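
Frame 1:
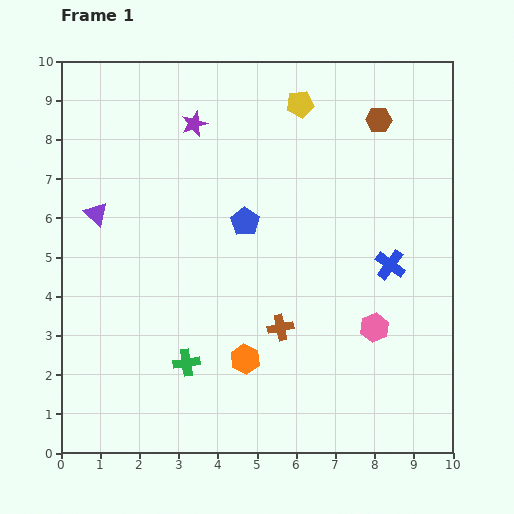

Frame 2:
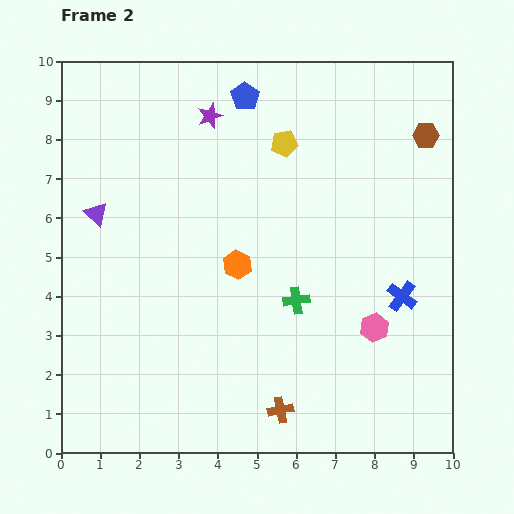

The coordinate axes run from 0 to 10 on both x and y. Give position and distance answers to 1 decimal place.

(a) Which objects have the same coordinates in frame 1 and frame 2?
the purple triangle, the pink hexagon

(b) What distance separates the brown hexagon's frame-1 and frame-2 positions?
1.3

The brown hexagon moved from (8.1, 8.5) to (9.3, 8.1), a distance of √(1.2² + 0.4²) ≈ 1.3.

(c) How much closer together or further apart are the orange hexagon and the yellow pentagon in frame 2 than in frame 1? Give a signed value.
-3.3

Distance in frame 1: 6.6. Distance in frame 2: 3.3.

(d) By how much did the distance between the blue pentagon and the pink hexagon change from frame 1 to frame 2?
+2.5

Distance in frame 1: 4.3. Distance in frame 2: 6.8.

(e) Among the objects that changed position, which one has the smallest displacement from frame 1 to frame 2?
the purple star

(moved 0.4)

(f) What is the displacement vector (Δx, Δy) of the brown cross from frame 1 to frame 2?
(0.0, -2.1)

The brown cross was at (5.6, 3.2) in frame 1 and (5.6, 1.1) in frame 2.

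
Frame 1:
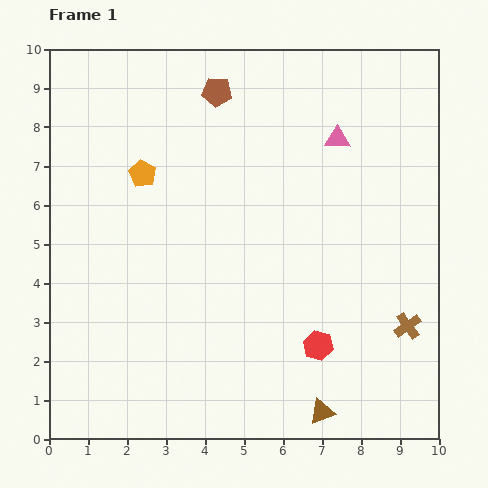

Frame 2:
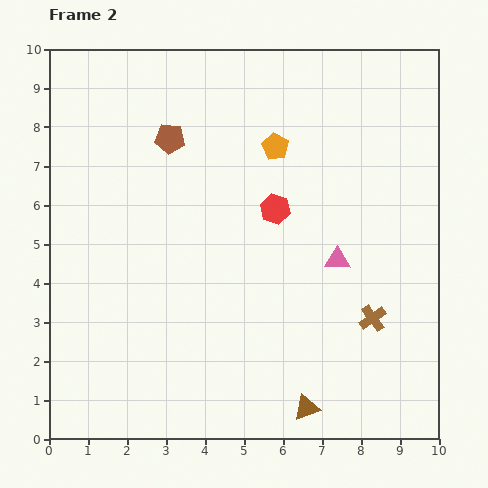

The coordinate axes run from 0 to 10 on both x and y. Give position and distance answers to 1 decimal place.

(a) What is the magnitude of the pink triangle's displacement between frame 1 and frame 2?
3.1

The pink triangle moved from (7.4, 7.7) to (7.4, 4.6), a distance of √(0.0² + 3.1²) ≈ 3.1.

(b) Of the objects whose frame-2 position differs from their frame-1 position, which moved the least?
the brown triangle

(moved 0.4)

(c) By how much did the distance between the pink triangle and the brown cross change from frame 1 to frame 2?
-3.4

Distance in frame 1: 5.1. Distance in frame 2: 1.7.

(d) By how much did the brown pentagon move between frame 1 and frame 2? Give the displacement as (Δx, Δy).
(-1.2, -1.2)

The brown pentagon was at (4.3, 8.9) in frame 1 and (3.1, 7.7) in frame 2.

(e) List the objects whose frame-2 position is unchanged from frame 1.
none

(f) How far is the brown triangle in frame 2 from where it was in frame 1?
0.4

The brown triangle moved from (7.0, 0.7) to (6.6, 0.8), a distance of √(0.4² + 0.1²) ≈ 0.4.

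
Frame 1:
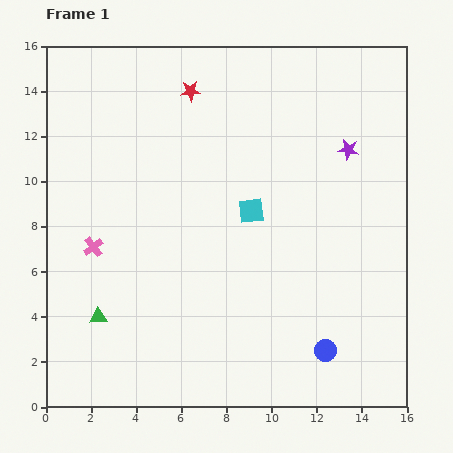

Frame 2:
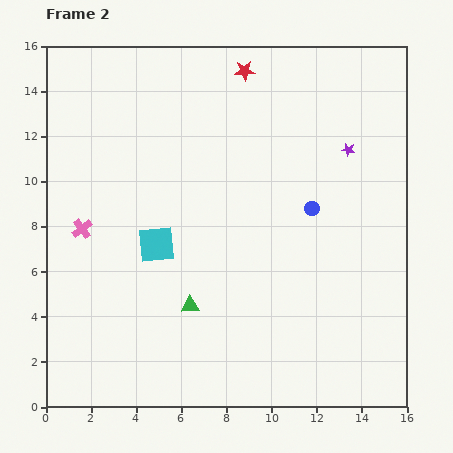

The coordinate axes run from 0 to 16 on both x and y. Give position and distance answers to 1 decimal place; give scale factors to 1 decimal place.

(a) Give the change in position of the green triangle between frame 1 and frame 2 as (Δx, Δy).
(4.1, 0.5)

The green triangle was at (2.3, 4.0) in frame 1 and (6.4, 4.5) in frame 2.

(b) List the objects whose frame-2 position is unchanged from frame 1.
the purple star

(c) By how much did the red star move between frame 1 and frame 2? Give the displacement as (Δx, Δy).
(2.4, 0.9)

The red star was at (6.4, 14.0) in frame 1 and (8.8, 14.9) in frame 2.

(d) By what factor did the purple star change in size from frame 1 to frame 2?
0.6×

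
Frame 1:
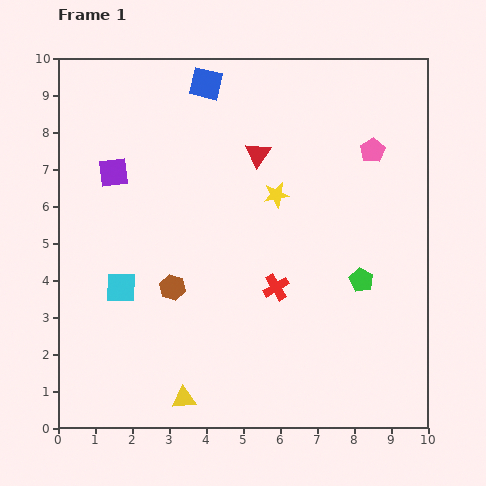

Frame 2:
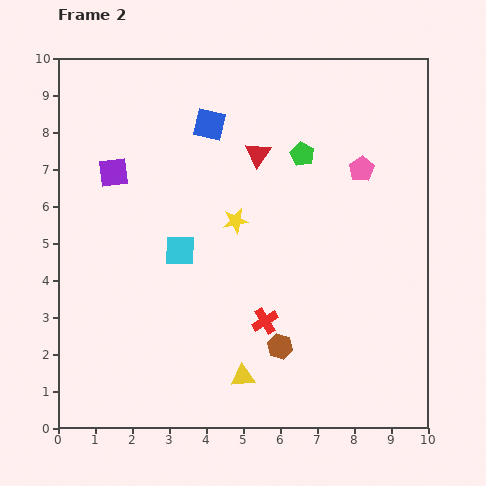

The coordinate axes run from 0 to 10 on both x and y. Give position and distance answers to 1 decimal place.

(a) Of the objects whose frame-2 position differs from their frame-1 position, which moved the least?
the pink pentagon

(moved 0.6)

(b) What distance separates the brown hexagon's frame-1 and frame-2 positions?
3.3

The brown hexagon moved from (3.1, 3.8) to (6.0, 2.2), a distance of √(2.9² + 1.6²) ≈ 3.3.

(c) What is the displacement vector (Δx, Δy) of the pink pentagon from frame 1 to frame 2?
(-0.3, -0.5)

The pink pentagon was at (8.5, 7.5) in frame 1 and (8.2, 7.0) in frame 2.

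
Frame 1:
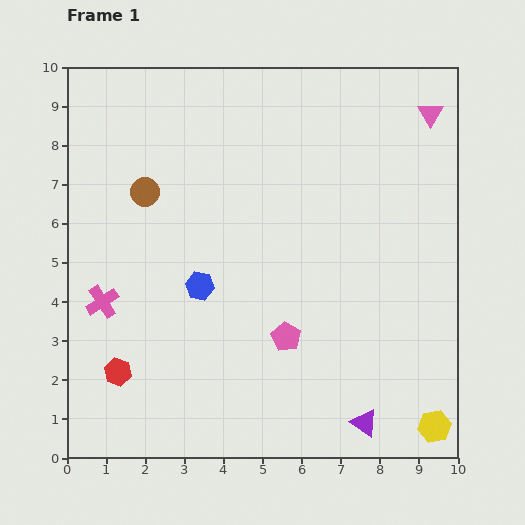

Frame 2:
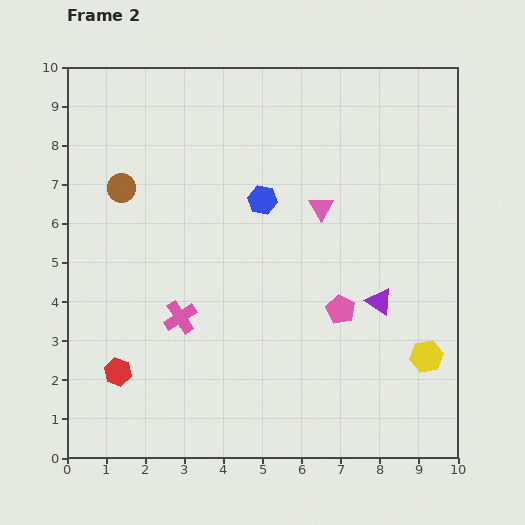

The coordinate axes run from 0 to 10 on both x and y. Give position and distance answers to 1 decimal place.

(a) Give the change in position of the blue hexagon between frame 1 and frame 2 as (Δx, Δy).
(1.6, 2.2)

The blue hexagon was at (3.4, 4.4) in frame 1 and (5.0, 6.6) in frame 2.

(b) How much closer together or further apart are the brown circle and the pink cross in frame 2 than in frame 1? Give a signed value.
+0.6

Distance in frame 1: 3.0. Distance in frame 2: 3.6.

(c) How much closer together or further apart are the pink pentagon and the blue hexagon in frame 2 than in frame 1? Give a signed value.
+0.8

Distance in frame 1: 2.6. Distance in frame 2: 3.4.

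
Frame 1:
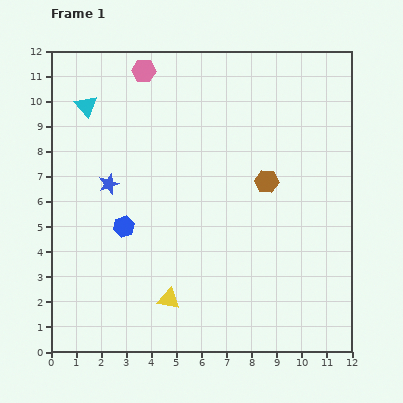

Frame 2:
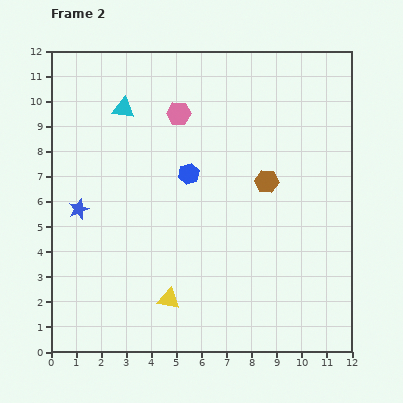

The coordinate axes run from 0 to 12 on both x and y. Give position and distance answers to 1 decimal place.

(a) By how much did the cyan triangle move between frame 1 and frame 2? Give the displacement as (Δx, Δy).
(1.5, -0.1)

The cyan triangle was at (1.4, 9.8) in frame 1 and (2.9, 9.7) in frame 2.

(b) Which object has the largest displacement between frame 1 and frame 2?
the blue hexagon

(moved 3.3; next 2.2)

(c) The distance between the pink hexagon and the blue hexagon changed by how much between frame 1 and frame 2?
-3.9

Distance in frame 1: 6.3. Distance in frame 2: 2.4.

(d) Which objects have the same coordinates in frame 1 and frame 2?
the yellow triangle, the brown hexagon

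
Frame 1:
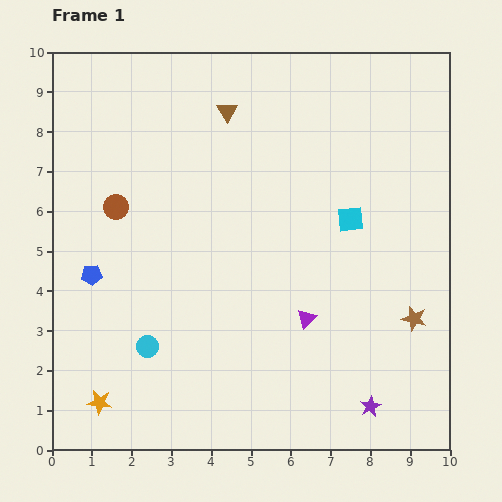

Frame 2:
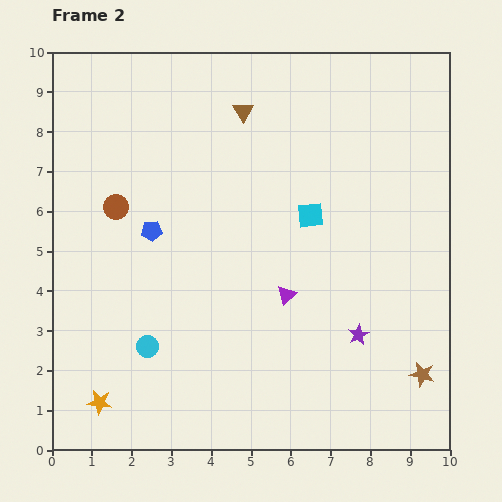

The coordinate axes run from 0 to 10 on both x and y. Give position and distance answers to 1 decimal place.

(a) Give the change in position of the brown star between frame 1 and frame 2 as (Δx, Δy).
(0.2, -1.4)

The brown star was at (9.1, 3.3) in frame 1 and (9.3, 1.9) in frame 2.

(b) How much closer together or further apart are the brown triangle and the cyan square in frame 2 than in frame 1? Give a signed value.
-1.0

Distance in frame 1: 4.1. Distance in frame 2: 3.1.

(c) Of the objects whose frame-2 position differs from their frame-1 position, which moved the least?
the brown triangle

(moved 0.4)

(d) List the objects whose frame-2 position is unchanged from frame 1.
the orange star, the cyan circle, the brown circle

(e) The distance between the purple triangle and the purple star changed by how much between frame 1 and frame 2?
-0.6

Distance in frame 1: 2.7. Distance in frame 2: 2.1.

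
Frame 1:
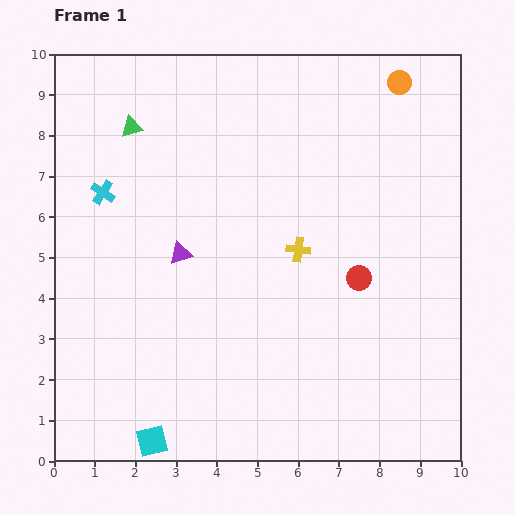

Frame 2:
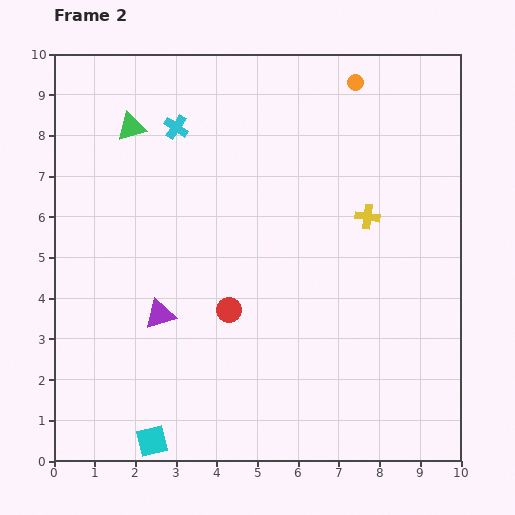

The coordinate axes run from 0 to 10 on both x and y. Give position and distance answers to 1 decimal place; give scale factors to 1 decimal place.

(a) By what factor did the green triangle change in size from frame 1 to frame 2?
1.3×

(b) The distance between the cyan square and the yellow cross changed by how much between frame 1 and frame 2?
+1.7

Distance in frame 1: 5.9. Distance in frame 2: 7.6.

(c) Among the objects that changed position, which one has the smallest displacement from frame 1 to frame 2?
the orange circle

(moved 1.1)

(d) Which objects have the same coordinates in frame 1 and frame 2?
the green triangle, the cyan square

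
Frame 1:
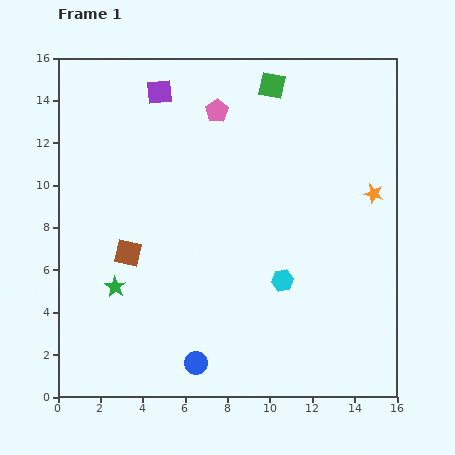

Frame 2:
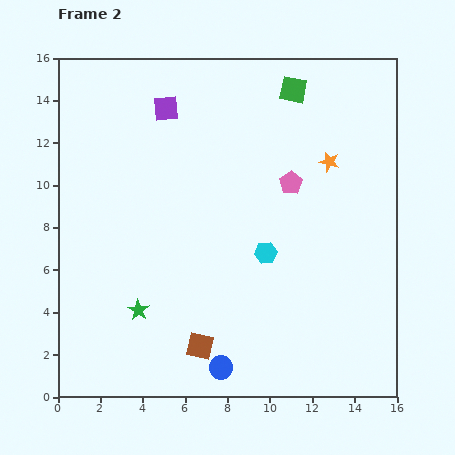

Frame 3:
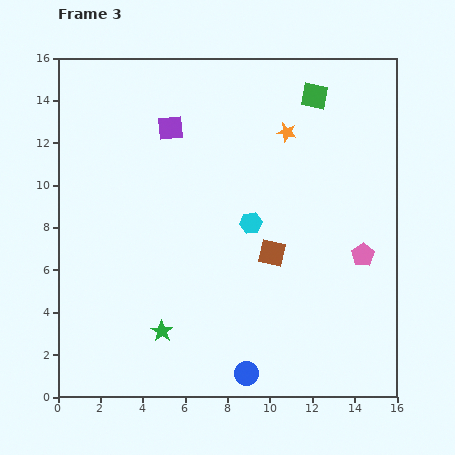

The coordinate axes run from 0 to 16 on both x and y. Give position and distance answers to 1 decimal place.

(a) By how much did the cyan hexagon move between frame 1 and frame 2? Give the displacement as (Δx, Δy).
(-0.8, 1.3)

The cyan hexagon was at (10.6, 5.5) in frame 1 and (9.8, 6.8) in frame 2.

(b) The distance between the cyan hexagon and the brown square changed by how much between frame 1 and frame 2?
-2.0

Distance in frame 1: 7.4. Distance in frame 2: 5.4.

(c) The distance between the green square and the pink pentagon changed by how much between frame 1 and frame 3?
+4.9

Distance in frame 1: 2.9. Distance in frame 3: 7.8.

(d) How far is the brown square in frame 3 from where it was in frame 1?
6.8

The brown square moved from (3.3, 6.8) to (10.1, 6.8), a distance of √(6.8² + 0.0²) ≈ 6.8.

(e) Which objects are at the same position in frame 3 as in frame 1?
none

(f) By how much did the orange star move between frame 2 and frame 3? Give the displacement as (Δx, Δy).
(-2.0, 1.4)

The orange star was at (12.8, 11.1) in frame 2 and (10.8, 12.5) in frame 3.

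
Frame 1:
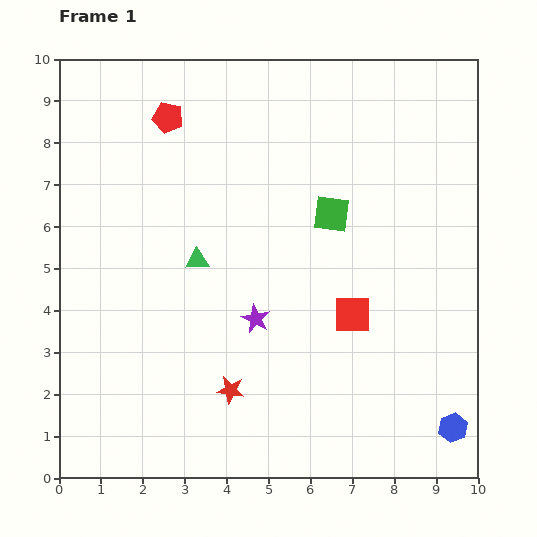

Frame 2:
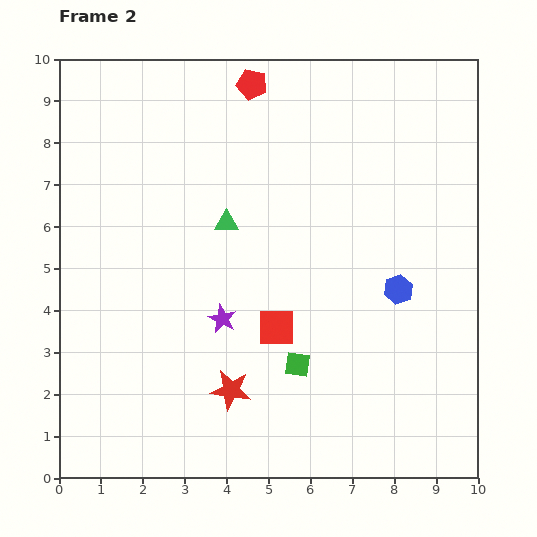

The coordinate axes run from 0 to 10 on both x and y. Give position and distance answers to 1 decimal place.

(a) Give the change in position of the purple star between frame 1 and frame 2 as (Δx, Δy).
(-0.8, 0.0)

The purple star was at (4.7, 3.8) in frame 1 and (3.9, 3.8) in frame 2.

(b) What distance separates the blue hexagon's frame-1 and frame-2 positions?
3.5

The blue hexagon moved from (9.4, 1.2) to (8.1, 4.5), a distance of √(1.3² + 3.3²) ≈ 3.5.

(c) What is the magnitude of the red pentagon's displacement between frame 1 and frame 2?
2.2

The red pentagon moved from (2.6, 8.6) to (4.6, 9.4), a distance of √(2.0² + 0.8²) ≈ 2.2.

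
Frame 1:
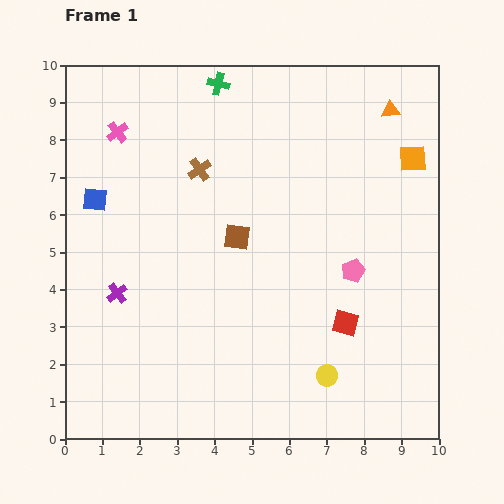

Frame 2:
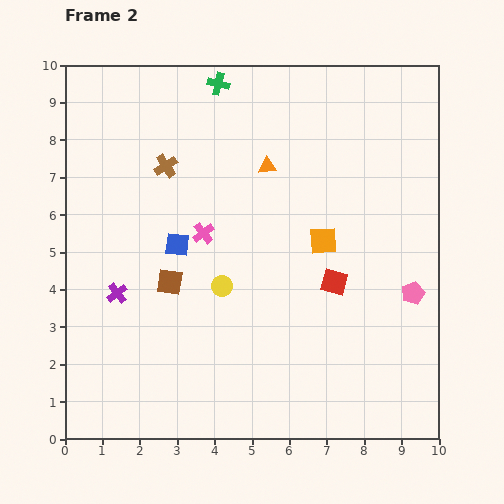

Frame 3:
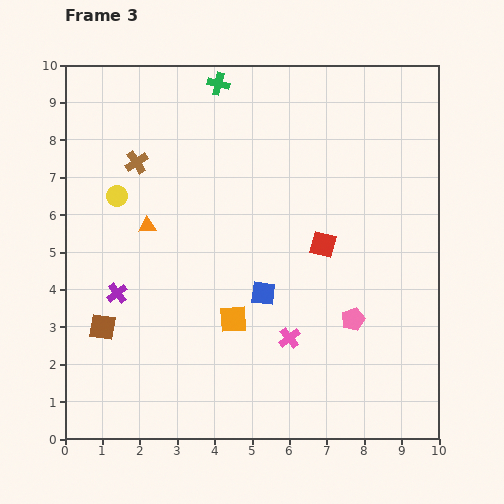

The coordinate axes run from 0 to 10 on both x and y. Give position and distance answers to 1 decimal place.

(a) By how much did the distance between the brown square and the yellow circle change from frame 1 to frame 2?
-3.0

Distance in frame 1: 4.4. Distance in frame 2: 1.4.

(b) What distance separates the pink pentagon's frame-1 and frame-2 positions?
1.7

The pink pentagon moved from (7.7, 4.5) to (9.3, 3.9), a distance of √(1.6² + 0.6²) ≈ 1.7.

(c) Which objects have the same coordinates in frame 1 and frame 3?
the purple cross, the green cross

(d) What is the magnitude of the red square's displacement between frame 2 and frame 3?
1.0

The red square moved from (7.2, 4.2) to (6.9, 5.2), a distance of √(0.3² + 1.0²) ≈ 1.0.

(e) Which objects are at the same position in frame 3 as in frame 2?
the purple cross, the green cross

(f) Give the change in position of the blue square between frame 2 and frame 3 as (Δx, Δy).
(2.3, -1.3)

The blue square was at (3.0, 5.2) in frame 2 and (5.3, 3.9) in frame 3.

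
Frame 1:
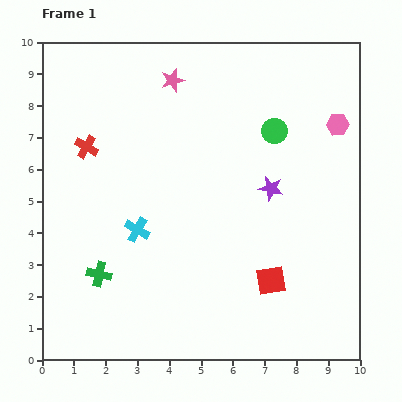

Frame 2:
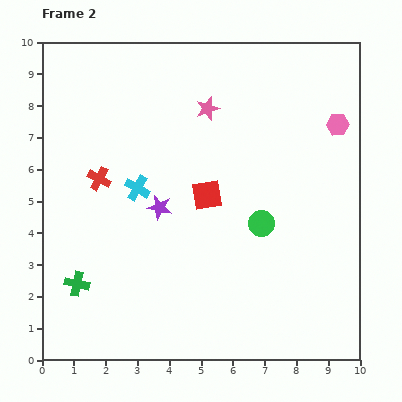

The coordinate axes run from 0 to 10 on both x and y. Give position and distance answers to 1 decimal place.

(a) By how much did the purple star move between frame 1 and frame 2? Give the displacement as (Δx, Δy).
(-3.5, -0.6)

The purple star was at (7.2, 5.4) in frame 1 and (3.7, 4.8) in frame 2.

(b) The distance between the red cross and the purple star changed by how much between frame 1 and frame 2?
-3.8

Distance in frame 1: 5.9. Distance in frame 2: 2.1.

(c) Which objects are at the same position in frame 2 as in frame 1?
the pink hexagon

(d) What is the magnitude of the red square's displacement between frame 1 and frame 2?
3.4

The red square moved from (7.2, 2.5) to (5.2, 5.2), a distance of √(2.0² + 2.7²) ≈ 3.4.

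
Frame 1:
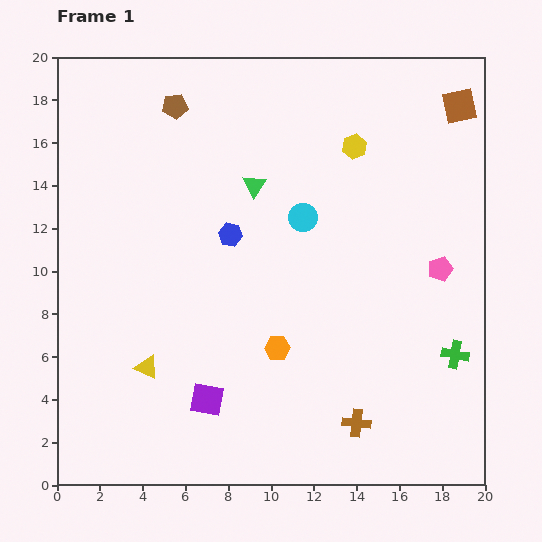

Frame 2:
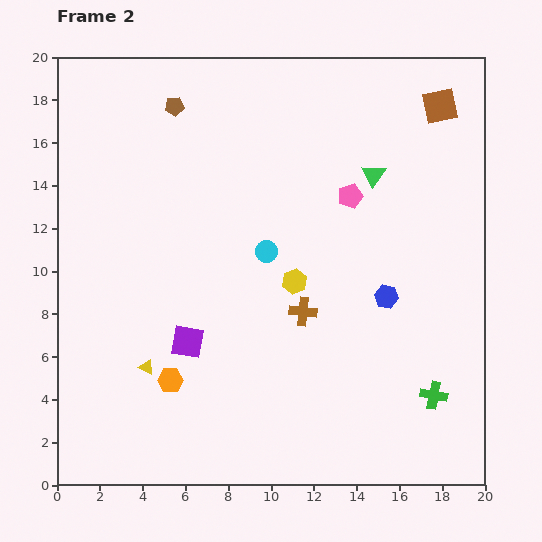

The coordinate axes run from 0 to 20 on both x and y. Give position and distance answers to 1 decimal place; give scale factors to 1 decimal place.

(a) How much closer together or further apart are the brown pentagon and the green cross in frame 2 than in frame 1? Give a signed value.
+0.6

Distance in frame 1: 17.5. Distance in frame 2: 18.1.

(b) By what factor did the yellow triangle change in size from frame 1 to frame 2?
0.6×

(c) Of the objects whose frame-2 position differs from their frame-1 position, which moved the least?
the brown square

(moved 0.9)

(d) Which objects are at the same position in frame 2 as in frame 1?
the brown pentagon, the yellow triangle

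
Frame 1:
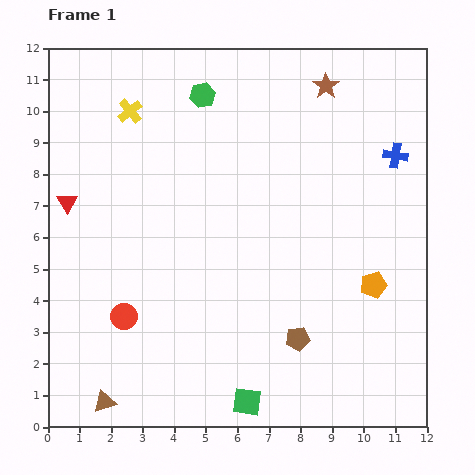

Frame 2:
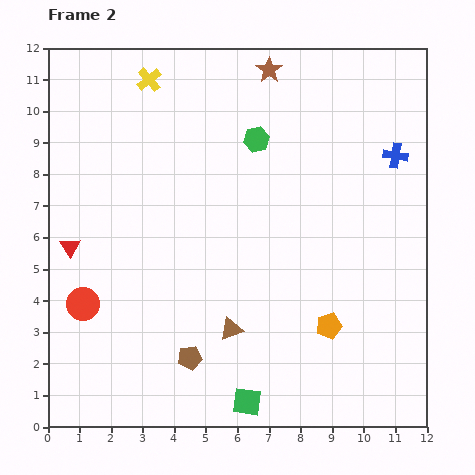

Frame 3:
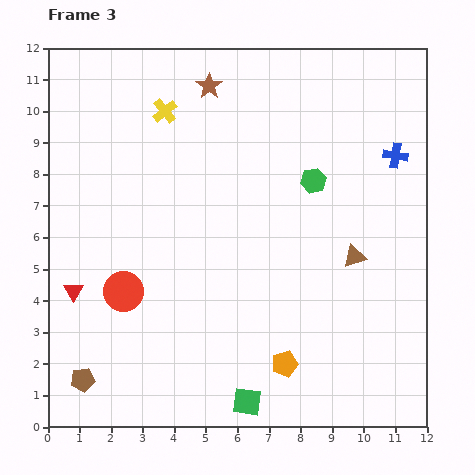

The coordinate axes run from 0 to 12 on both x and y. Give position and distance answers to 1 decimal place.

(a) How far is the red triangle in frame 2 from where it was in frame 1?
1.4

The red triangle moved from (0.6, 7.1) to (0.7, 5.7), a distance of √(0.1² + 1.4²) ≈ 1.4.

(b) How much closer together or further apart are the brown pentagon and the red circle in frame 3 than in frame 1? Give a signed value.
-2.4

Distance in frame 1: 5.5. Distance in frame 3: 3.1.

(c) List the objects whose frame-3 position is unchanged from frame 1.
the blue cross, the green square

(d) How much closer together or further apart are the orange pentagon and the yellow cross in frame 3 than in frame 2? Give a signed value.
-0.8

Distance in frame 2: 9.7. Distance in frame 3: 8.9.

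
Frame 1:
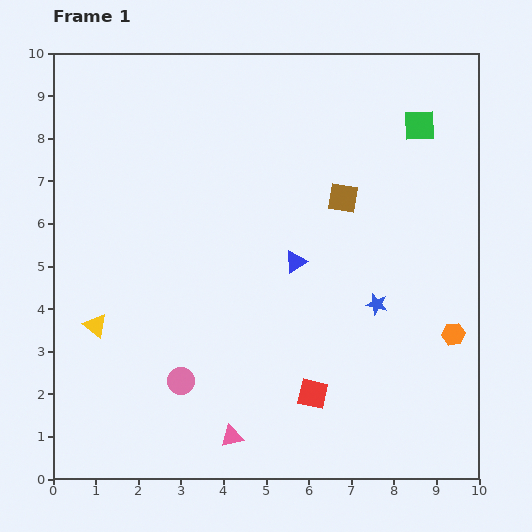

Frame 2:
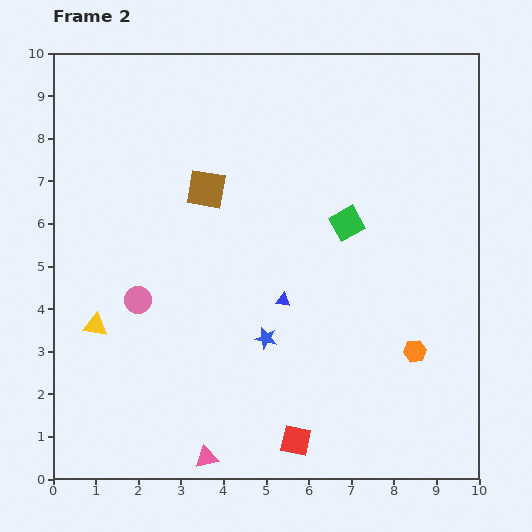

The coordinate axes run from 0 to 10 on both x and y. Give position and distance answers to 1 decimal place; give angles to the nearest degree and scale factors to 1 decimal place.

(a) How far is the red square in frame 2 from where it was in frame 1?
1.2

The red square moved from (6.1, 2.0) to (5.7, 0.9), a distance of √(0.4² + 1.1²) ≈ 1.2.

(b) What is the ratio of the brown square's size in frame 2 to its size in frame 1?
1.3×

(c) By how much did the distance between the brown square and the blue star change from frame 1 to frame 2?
+1.2

Distance in frame 1: 2.6. Distance in frame 2: 3.8.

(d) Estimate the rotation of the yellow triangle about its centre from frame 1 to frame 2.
31° counter-clockwise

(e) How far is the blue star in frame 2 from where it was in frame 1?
2.7

The blue star moved from (7.6, 4.1) to (5.0, 3.3), a distance of √(2.6² + 0.8²) ≈ 2.7.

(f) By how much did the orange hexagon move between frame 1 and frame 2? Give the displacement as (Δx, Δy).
(-0.9, -0.4)

The orange hexagon was at (9.4, 3.4) in frame 1 and (8.5, 3.0) in frame 2.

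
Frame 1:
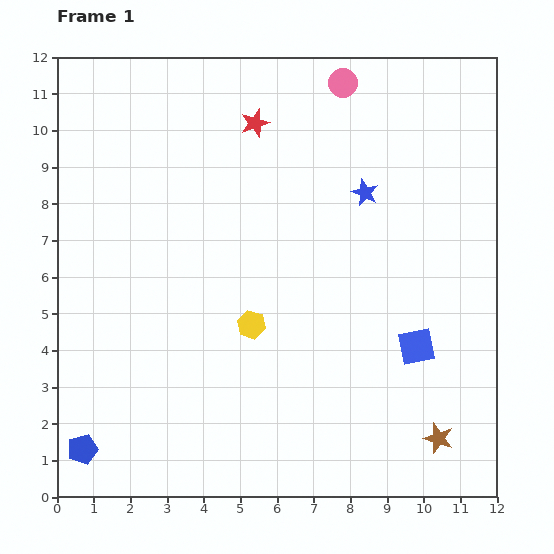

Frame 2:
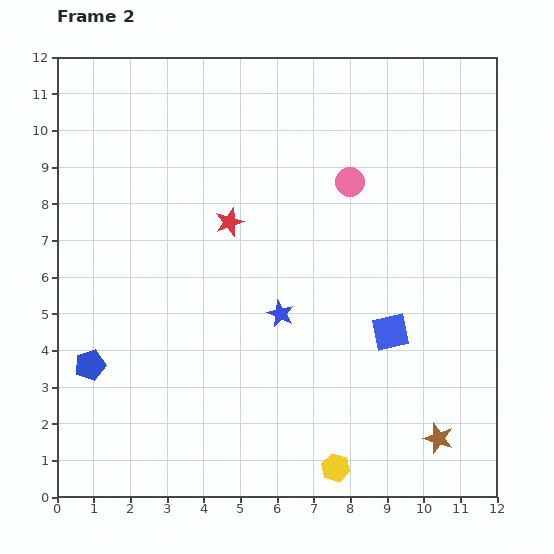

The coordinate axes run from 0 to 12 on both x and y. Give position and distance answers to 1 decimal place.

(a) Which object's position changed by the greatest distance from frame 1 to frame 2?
the yellow hexagon

(moved 4.5; next 4.0)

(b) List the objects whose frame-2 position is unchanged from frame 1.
the brown star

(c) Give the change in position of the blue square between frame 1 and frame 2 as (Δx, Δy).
(-0.7, 0.4)

The blue square was at (9.8, 4.1) in frame 1 and (9.1, 4.5) in frame 2.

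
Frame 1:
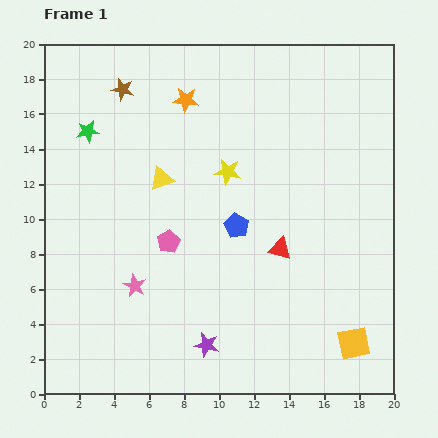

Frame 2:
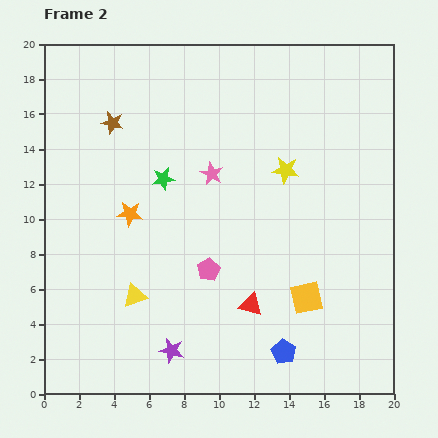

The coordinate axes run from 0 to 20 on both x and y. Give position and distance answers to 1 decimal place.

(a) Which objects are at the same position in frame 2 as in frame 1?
none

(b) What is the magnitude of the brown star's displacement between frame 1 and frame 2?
2.0

The brown star moved from (4.5, 17.4) to (3.9, 15.5), a distance of √(0.6² + 1.9²) ≈ 2.0.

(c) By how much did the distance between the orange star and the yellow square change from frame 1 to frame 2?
-5.7

Distance in frame 1: 16.9. Distance in frame 2: 11.2.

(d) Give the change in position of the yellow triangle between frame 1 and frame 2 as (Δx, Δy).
(-1.5, -6.7)

The yellow triangle was at (6.7, 12.3) in frame 1 and (5.2, 5.6) in frame 2.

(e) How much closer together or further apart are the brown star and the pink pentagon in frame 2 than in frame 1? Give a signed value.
+0.9

Distance in frame 1: 9.1. Distance in frame 2: 10.0.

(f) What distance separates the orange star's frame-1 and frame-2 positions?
7.2

The orange star moved from (8.1, 16.8) to (4.9, 10.3), a distance of √(3.2² + 6.5²) ≈ 7.2.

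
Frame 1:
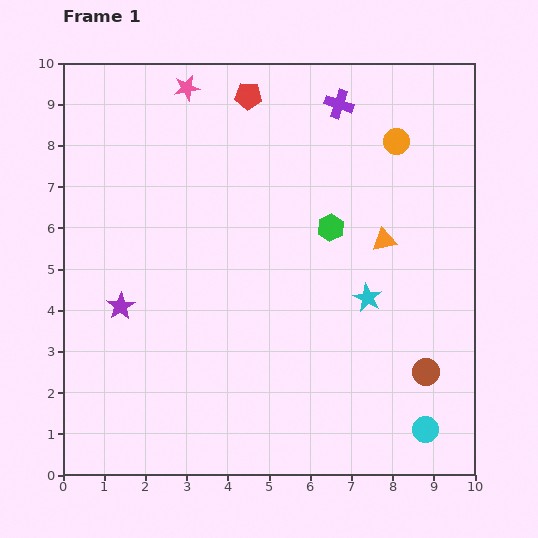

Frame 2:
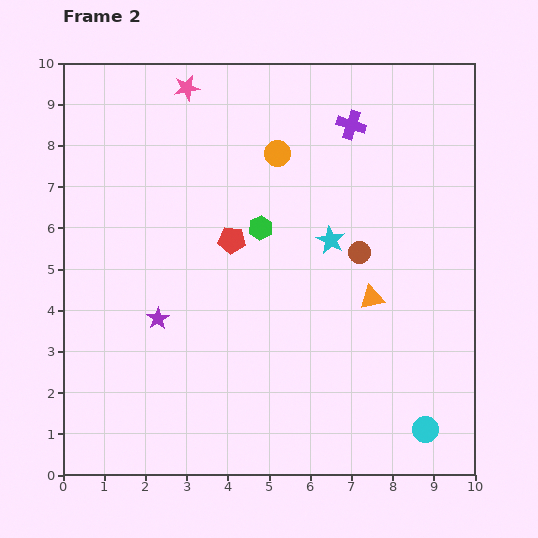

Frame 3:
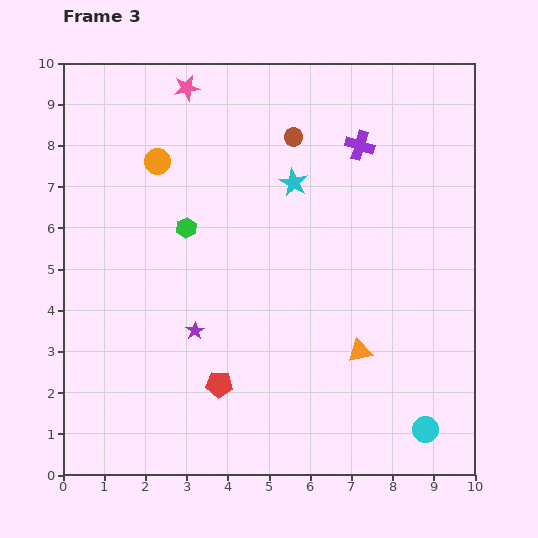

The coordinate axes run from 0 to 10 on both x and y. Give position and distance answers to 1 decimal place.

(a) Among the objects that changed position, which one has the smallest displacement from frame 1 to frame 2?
the purple cross

(moved 0.6)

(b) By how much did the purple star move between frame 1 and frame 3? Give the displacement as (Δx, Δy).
(1.8, -0.6)

The purple star was at (1.4, 4.1) in frame 1 and (3.2, 3.5) in frame 3.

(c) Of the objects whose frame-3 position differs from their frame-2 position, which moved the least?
the purple cross

(moved 0.5)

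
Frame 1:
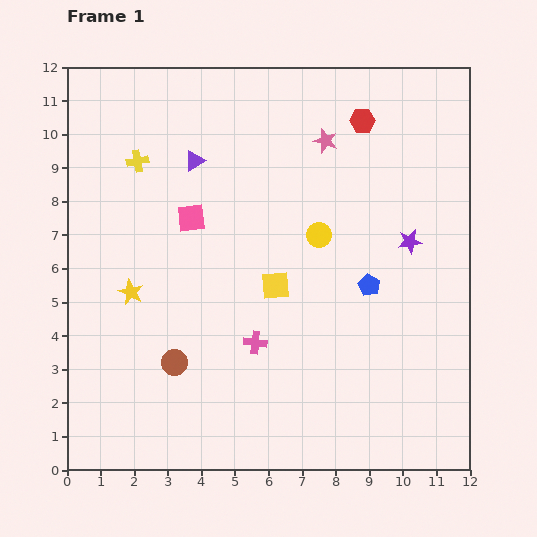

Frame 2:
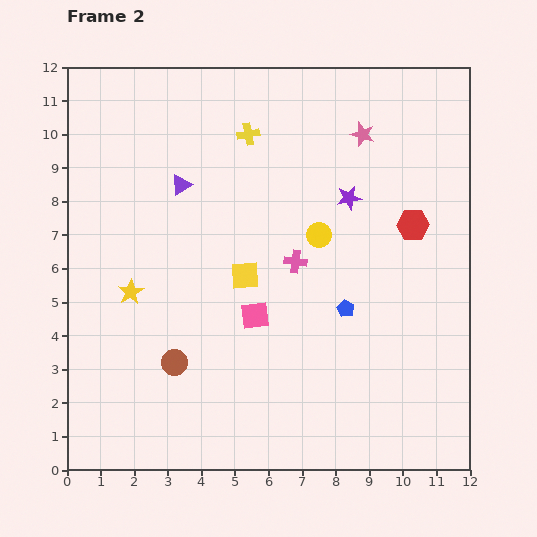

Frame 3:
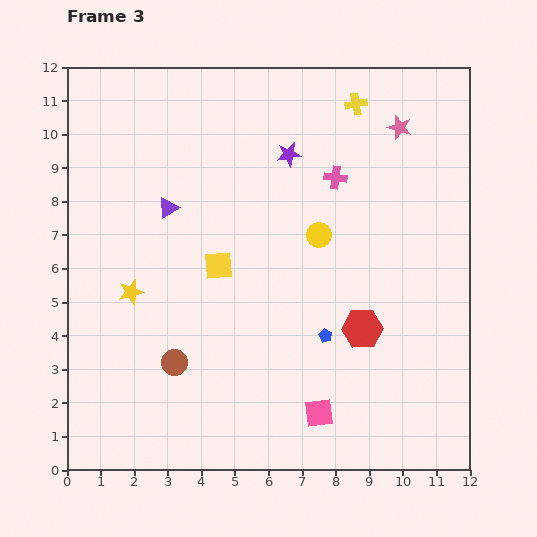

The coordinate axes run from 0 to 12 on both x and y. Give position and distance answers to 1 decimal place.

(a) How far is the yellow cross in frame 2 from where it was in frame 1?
3.4

The yellow cross moved from (2.1, 9.2) to (5.4, 10.0), a distance of √(3.3² + 0.8²) ≈ 3.4.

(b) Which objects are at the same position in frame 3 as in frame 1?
the brown circle, the yellow star, the yellow circle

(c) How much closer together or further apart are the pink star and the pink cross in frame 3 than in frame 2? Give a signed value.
-1.9

Distance in frame 2: 4.3. Distance in frame 3: 2.4.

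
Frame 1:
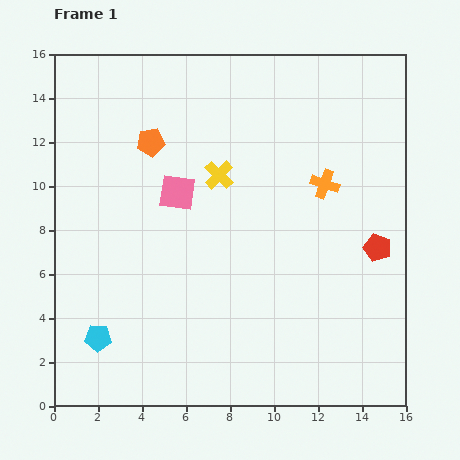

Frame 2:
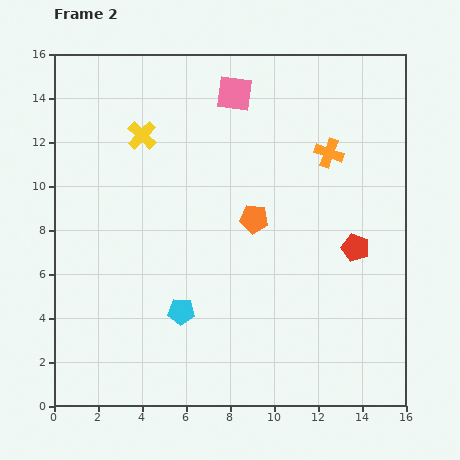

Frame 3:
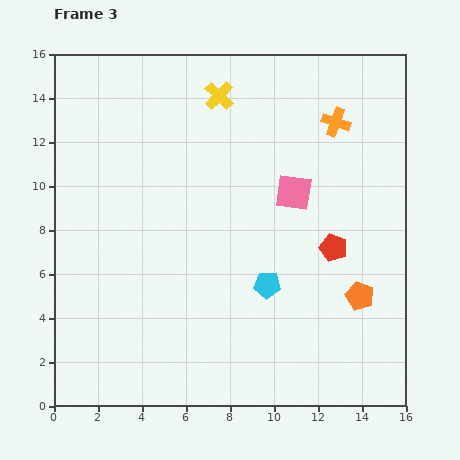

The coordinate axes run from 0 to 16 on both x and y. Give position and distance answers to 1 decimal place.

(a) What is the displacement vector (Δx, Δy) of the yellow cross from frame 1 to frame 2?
(-3.5, 1.8)

The yellow cross was at (7.5, 10.5) in frame 1 and (4.0, 12.3) in frame 2.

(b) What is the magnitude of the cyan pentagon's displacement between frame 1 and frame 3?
8.1

The cyan pentagon moved from (2.0, 3.1) to (9.7, 5.5), a distance of √(7.7² + 2.4²) ≈ 8.1.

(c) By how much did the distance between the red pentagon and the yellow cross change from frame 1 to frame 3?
+0.7

Distance in frame 1: 7.9. Distance in frame 3: 8.6.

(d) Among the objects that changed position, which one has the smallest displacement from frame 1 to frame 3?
the red pentagon

(moved 2.0)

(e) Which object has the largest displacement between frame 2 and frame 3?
the orange pentagon

(moved 5.9; next 5.2)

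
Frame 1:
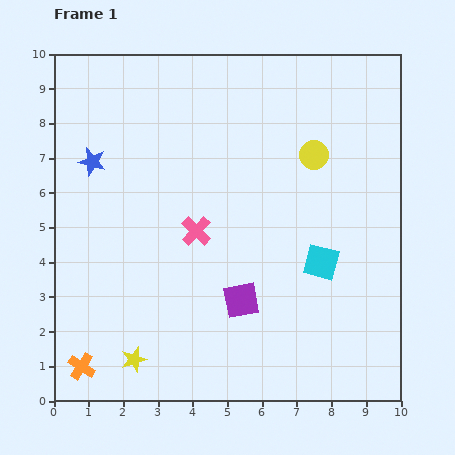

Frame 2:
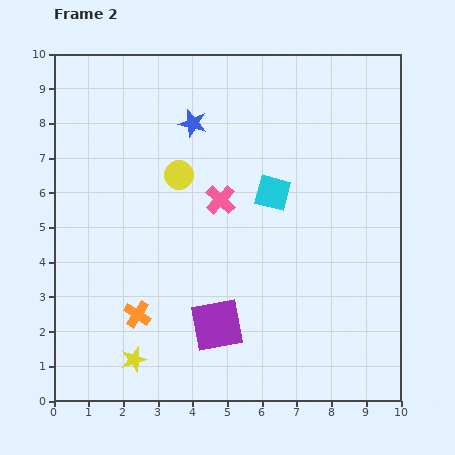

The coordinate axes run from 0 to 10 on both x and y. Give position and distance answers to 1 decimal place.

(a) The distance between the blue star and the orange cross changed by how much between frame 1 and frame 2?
-0.2

Distance in frame 1: 5.9. Distance in frame 2: 5.7.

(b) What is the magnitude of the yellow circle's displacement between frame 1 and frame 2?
3.9

The yellow circle moved from (7.5, 7.1) to (3.6, 6.5), a distance of √(3.9² + 0.6²) ≈ 3.9.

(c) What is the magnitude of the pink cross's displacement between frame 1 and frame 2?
1.1

The pink cross moved from (4.1, 4.9) to (4.8, 5.8), a distance of √(0.7² + 0.9²) ≈ 1.1.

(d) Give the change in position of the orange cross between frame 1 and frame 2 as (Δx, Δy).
(1.6, 1.5)

The orange cross was at (0.8, 1.0) in frame 1 and (2.4, 2.5) in frame 2.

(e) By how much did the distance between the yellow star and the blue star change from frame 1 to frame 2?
+1.2

Distance in frame 1: 5.8. Distance in frame 2: 7.0.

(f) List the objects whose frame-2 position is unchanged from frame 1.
the yellow star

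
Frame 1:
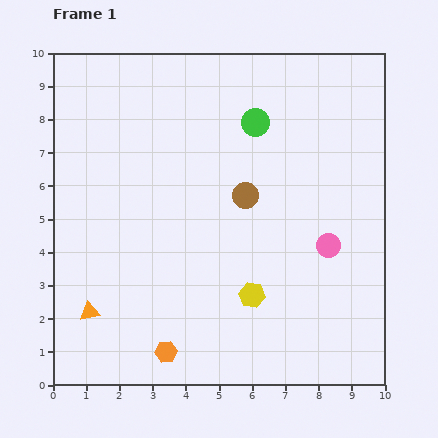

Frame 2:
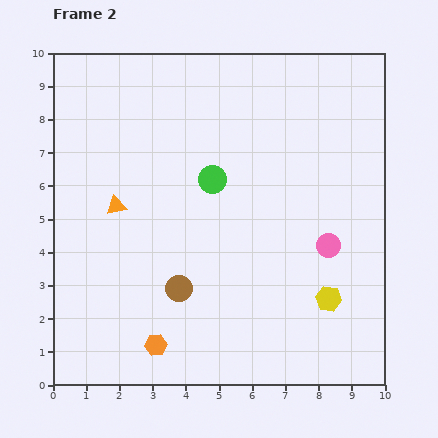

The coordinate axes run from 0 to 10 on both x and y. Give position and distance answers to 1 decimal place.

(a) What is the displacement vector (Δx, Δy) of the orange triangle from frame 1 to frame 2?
(0.8, 3.2)

The orange triangle was at (1.1, 2.2) in frame 1 and (1.9, 5.4) in frame 2.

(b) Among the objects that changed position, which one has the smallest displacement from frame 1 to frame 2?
the orange hexagon

(moved 0.4)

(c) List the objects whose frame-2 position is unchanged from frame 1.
the pink circle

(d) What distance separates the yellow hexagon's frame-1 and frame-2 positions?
2.3

The yellow hexagon moved from (6.0, 2.7) to (8.3, 2.6), a distance of √(2.3² + 0.1²) ≈ 2.3.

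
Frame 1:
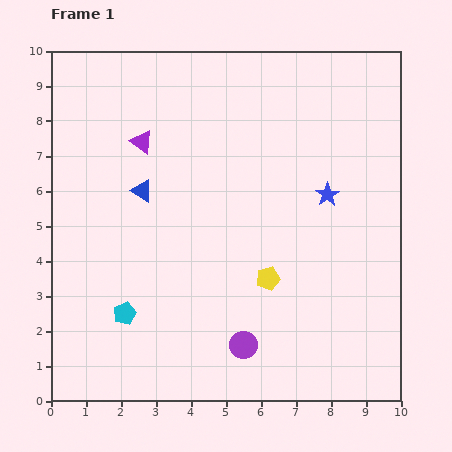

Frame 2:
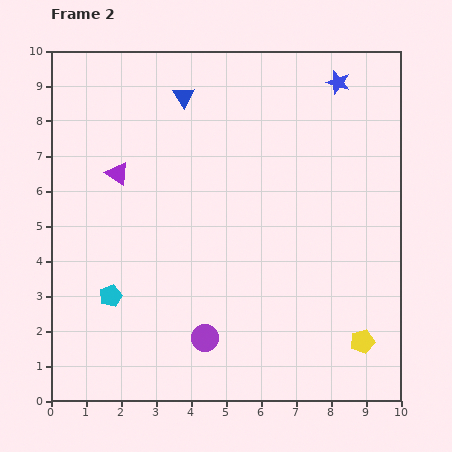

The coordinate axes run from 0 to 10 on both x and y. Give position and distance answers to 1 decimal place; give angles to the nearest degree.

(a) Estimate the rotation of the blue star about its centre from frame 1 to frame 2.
21° counter-clockwise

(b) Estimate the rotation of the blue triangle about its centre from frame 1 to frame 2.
25° clockwise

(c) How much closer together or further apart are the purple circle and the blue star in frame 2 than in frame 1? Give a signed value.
+3.3

Distance in frame 1: 4.9. Distance in frame 2: 8.2.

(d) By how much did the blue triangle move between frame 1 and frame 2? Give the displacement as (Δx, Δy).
(1.2, 2.7)

The blue triangle was at (2.6, 6.0) in frame 1 and (3.8, 8.7) in frame 2.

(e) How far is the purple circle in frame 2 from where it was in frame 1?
1.1

The purple circle moved from (5.5, 1.6) to (4.4, 1.8), a distance of √(1.1² + 0.2²) ≈ 1.1.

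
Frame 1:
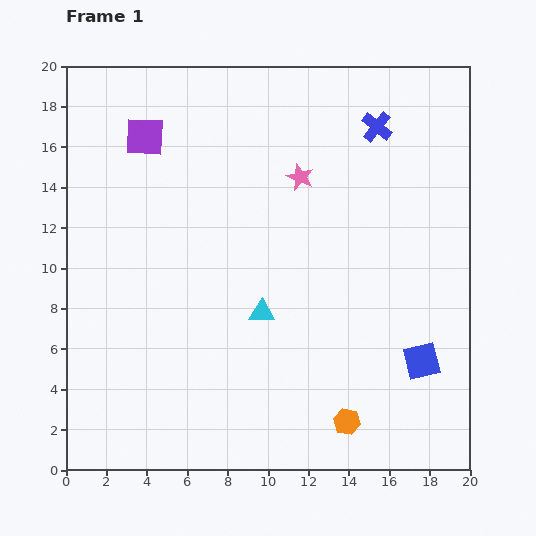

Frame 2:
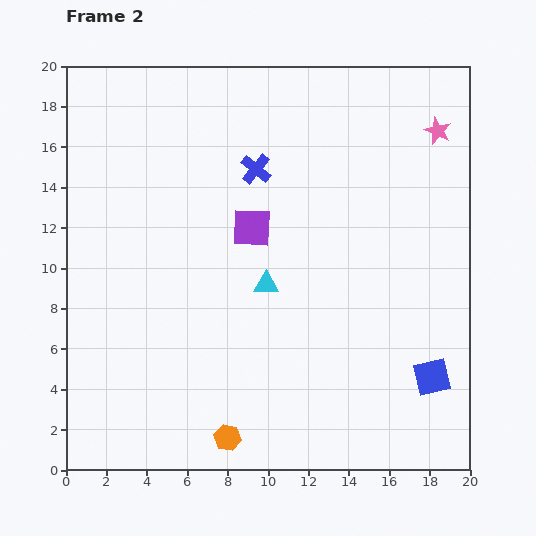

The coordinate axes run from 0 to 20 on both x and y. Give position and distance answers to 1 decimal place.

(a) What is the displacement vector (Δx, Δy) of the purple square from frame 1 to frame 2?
(5.3, -4.5)

The purple square was at (3.9, 16.5) in frame 1 and (9.2, 12.0) in frame 2.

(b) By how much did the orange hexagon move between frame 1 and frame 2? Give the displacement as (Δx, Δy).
(-5.9, -0.8)

The orange hexagon was at (13.9, 2.4) in frame 1 and (8.0, 1.6) in frame 2.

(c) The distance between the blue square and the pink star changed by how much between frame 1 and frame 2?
+1.3

Distance in frame 1: 10.9. Distance in frame 2: 12.2.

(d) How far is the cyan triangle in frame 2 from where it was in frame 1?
1.4

The cyan triangle moved from (9.7, 7.8) to (9.9, 9.2), a distance of √(0.2² + 1.4²) ≈ 1.4.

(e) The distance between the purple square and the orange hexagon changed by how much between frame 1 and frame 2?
-6.8

Distance in frame 1: 17.3. Distance in frame 2: 10.5.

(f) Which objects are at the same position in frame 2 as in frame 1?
none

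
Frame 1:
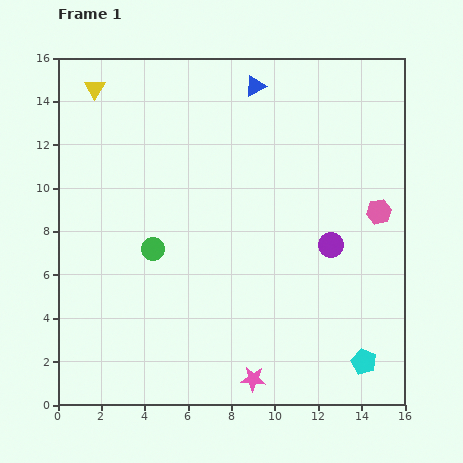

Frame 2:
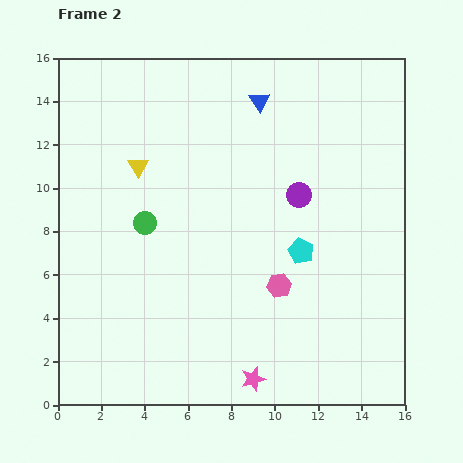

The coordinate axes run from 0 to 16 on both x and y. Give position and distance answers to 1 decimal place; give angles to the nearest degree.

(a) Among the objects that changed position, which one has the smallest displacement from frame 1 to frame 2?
the blue triangle

(moved 0.7)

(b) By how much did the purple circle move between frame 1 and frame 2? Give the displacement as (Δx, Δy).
(-1.5, 2.3)

The purple circle was at (12.6, 7.4) in frame 1 and (11.1, 9.7) in frame 2.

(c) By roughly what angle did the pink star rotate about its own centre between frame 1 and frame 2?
21° counter-clockwise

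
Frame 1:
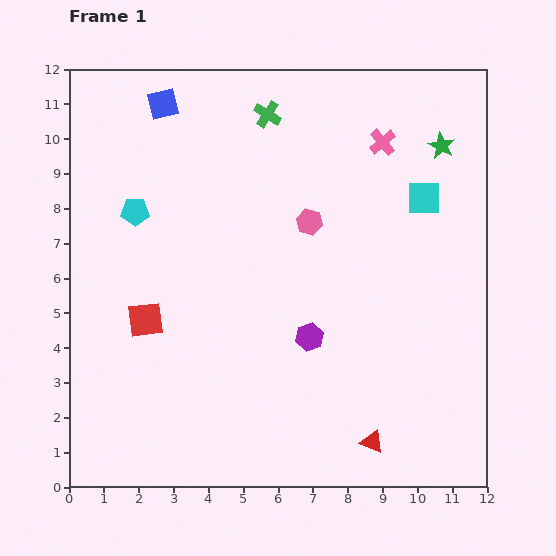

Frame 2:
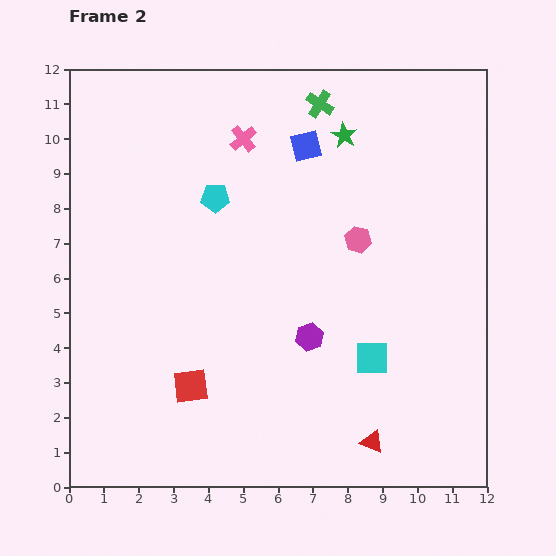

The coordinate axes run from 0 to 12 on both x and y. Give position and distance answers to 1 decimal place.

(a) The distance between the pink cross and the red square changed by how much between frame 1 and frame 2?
-1.2

Distance in frame 1: 8.5. Distance in frame 2: 7.3.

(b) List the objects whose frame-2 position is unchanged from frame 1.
the purple hexagon, the red triangle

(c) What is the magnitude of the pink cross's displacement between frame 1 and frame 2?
4.0

The pink cross moved from (9.0, 9.9) to (5.0, 10.0), a distance of √(4.0² + 0.1²) ≈ 4.0.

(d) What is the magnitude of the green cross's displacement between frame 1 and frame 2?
1.5

The green cross moved from (5.7, 10.7) to (7.2, 11.0), a distance of √(1.5² + 0.3²) ≈ 1.5.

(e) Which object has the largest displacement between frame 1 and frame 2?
the cyan square

(moved 4.8; next 4.3)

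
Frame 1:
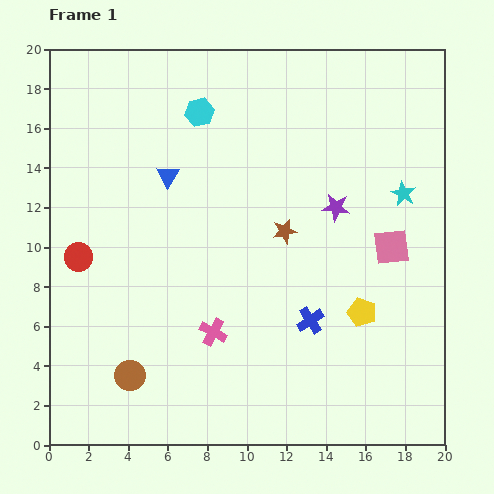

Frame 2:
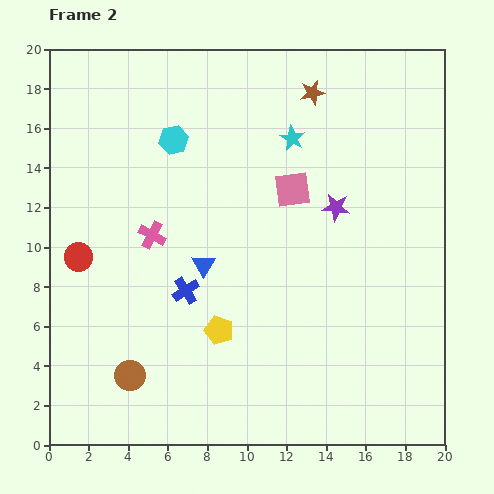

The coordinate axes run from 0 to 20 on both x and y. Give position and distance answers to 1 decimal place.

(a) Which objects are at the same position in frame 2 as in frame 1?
the brown circle, the purple star, the red circle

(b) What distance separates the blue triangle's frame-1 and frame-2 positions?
4.8

The blue triangle moved from (6.0, 13.6) to (7.8, 9.1), a distance of √(1.8² + 4.5²) ≈ 4.8.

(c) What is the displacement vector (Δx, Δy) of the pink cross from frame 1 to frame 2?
(-3.1, 4.9)

The pink cross was at (8.3, 5.7) in frame 1 and (5.2, 10.6) in frame 2.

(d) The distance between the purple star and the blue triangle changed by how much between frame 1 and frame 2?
-1.3

Distance in frame 1: 8.6. Distance in frame 2: 7.3.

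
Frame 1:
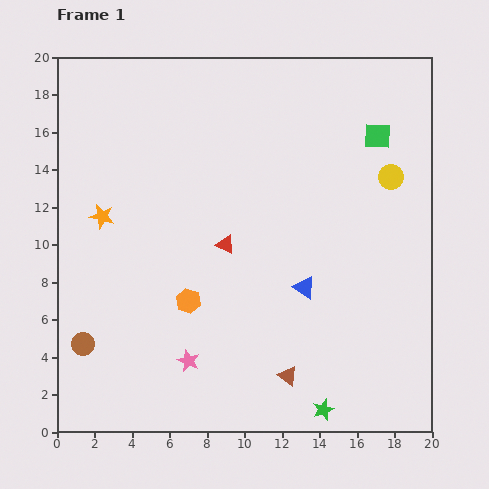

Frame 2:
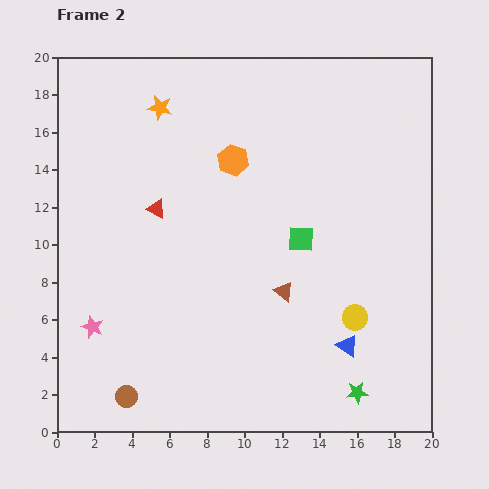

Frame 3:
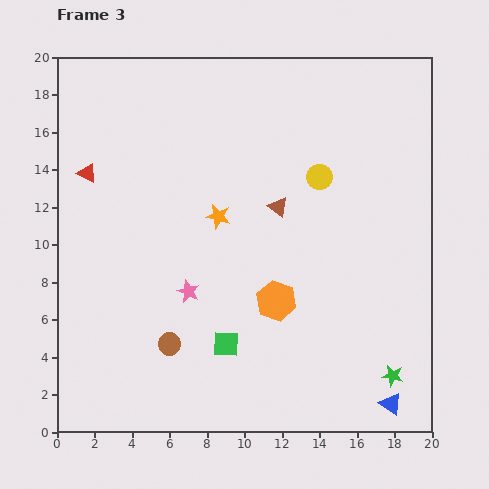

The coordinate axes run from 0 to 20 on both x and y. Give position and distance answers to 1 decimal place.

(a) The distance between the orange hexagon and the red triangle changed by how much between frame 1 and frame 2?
+1.3

Distance in frame 1: 3.6. Distance in frame 2: 4.9.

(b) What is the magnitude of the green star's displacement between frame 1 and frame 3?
4.1

The green star moved from (14.2, 1.2) to (17.9, 3.0), a distance of √(3.7² + 1.8²) ≈ 4.1.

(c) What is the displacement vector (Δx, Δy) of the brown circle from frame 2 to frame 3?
(2.3, 2.8)

The brown circle was at (3.7, 1.9) in frame 2 and (6.0, 4.7) in frame 3.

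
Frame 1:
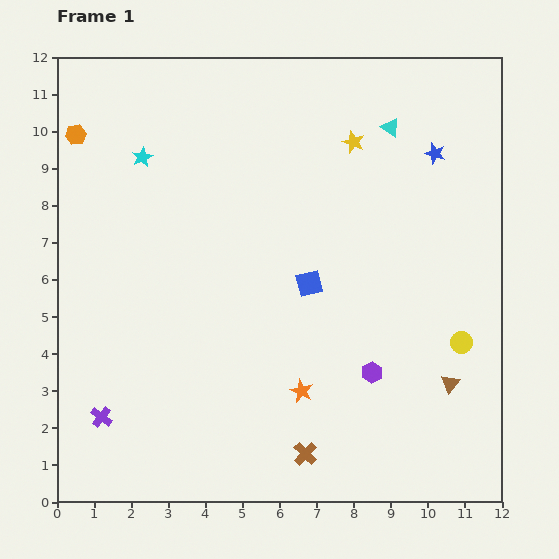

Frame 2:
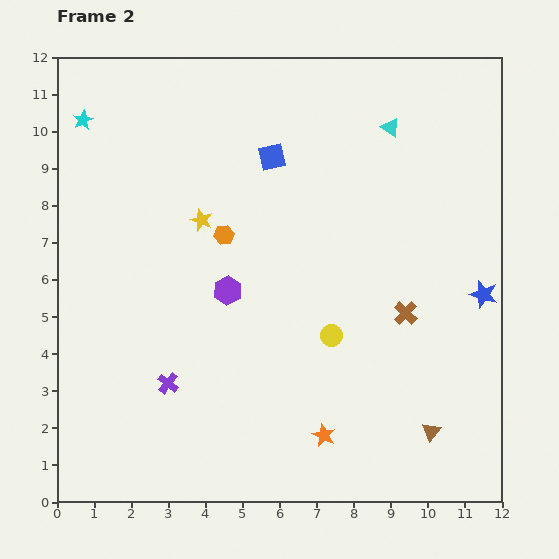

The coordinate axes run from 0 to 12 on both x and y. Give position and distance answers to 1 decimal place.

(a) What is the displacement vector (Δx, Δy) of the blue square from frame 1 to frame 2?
(-1.0, 3.4)

The blue square was at (6.8, 5.9) in frame 1 and (5.8, 9.3) in frame 2.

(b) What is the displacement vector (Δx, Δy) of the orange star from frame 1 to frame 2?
(0.6, -1.2)

The orange star was at (6.6, 3.0) in frame 1 and (7.2, 1.8) in frame 2.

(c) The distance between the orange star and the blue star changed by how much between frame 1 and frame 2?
-1.6

Distance in frame 1: 7.3. Distance in frame 2: 5.7.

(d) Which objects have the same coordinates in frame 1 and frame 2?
the cyan triangle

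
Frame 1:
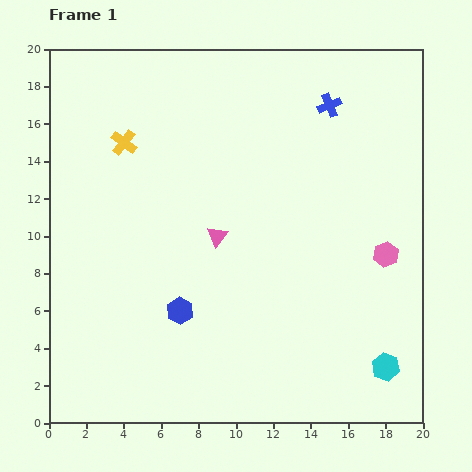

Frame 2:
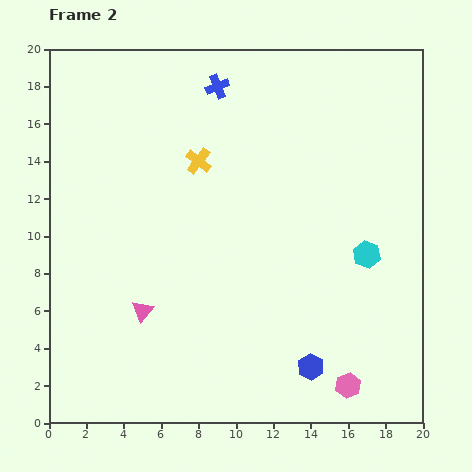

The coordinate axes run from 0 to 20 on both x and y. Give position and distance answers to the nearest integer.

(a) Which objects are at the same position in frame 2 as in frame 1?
none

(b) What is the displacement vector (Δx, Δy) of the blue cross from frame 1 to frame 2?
(-6, 1)

The blue cross was at (15, 17) in frame 1 and (9, 18) in frame 2.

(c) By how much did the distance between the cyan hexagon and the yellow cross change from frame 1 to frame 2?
-8

Distance in frame 1: 18. Distance in frame 2: 10.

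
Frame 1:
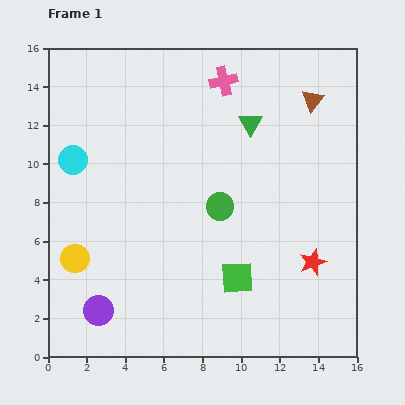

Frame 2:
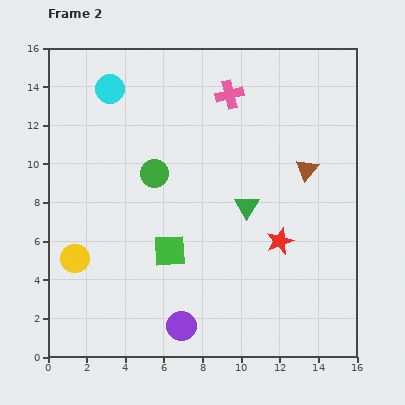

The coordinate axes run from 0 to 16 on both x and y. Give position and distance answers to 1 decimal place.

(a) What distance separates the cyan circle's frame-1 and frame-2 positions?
4.2

The cyan circle moved from (1.3, 10.2) to (3.2, 13.9), a distance of √(1.9² + 3.7²) ≈ 4.2.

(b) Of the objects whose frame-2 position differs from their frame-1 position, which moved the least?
the pink cross

(moved 0.8)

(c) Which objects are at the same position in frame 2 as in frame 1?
the yellow circle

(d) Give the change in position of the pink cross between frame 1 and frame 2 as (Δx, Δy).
(0.3, -0.7)

The pink cross was at (9.1, 14.3) in frame 1 and (9.4, 13.6) in frame 2.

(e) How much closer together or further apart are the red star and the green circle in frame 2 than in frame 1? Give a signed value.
+1.8

Distance in frame 1: 5.6. Distance in frame 2: 7.4.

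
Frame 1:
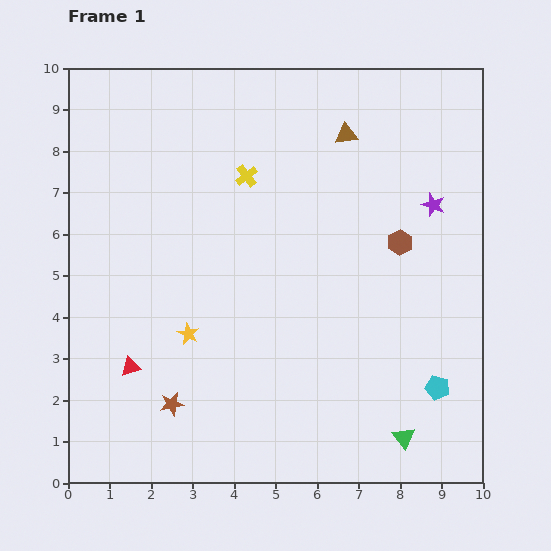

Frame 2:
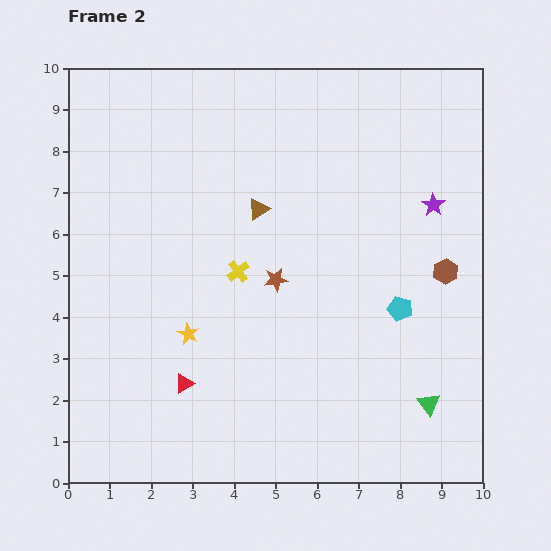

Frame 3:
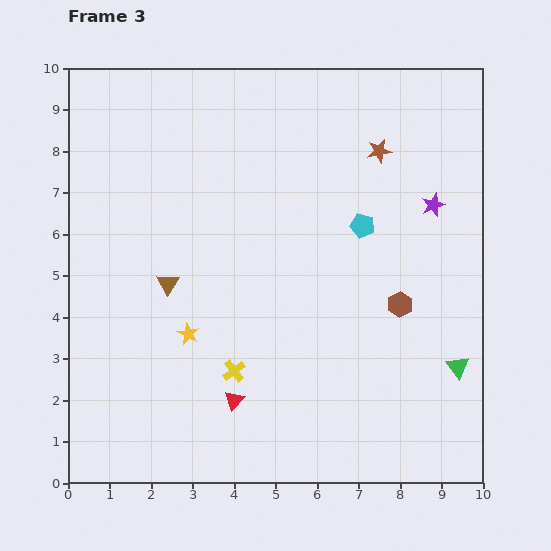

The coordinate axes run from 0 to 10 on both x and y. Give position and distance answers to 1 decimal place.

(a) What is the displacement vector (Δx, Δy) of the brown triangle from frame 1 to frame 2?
(-2.1, -1.8)

The brown triangle was at (6.7, 8.4) in frame 1 and (4.6, 6.6) in frame 2.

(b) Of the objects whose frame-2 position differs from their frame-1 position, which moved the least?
the green triangle

(moved 1.0)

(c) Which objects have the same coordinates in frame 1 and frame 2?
the yellow star, the purple star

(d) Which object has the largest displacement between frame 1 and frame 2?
the brown star

(moved 3.9; next 2.8)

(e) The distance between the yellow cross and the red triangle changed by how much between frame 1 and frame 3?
-4.7

Distance in frame 1: 5.4. Distance in frame 3: 0.7.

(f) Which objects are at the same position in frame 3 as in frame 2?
the yellow star, the purple star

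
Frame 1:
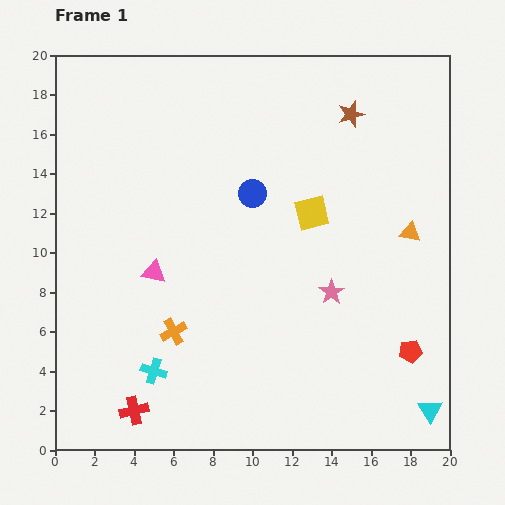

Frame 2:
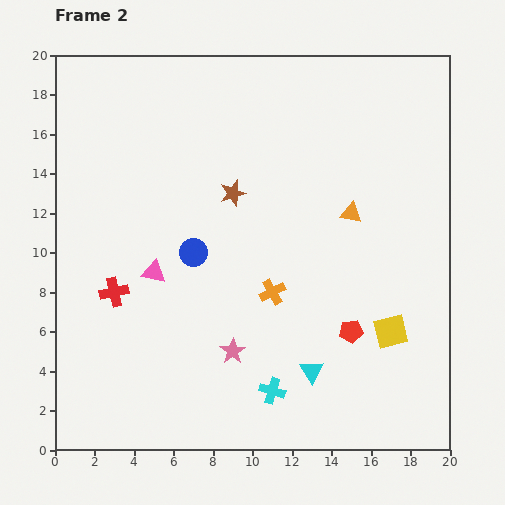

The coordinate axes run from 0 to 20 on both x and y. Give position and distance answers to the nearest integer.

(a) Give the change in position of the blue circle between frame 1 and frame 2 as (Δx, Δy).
(-3, -3)

The blue circle was at (10, 13) in frame 1 and (7, 10) in frame 2.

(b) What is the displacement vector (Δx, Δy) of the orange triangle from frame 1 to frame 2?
(-3, 1)

The orange triangle was at (18, 11) in frame 1 and (15, 12) in frame 2.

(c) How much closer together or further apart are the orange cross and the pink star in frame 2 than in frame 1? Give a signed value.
-4

Distance in frame 1: 8. Distance in frame 2: 4.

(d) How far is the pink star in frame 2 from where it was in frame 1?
6

The pink star moved from (14, 8) to (9, 5), a distance of √(5² + 3²) ≈ 6.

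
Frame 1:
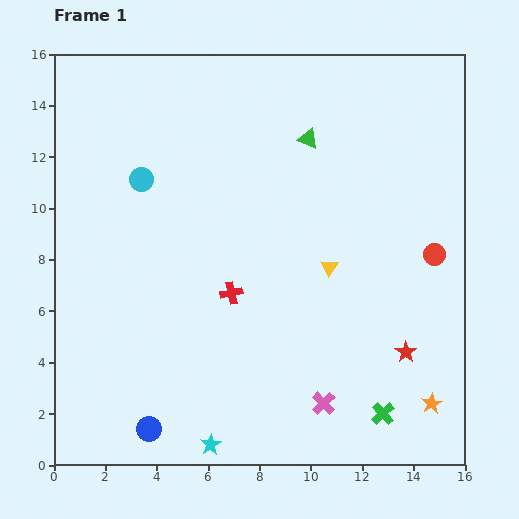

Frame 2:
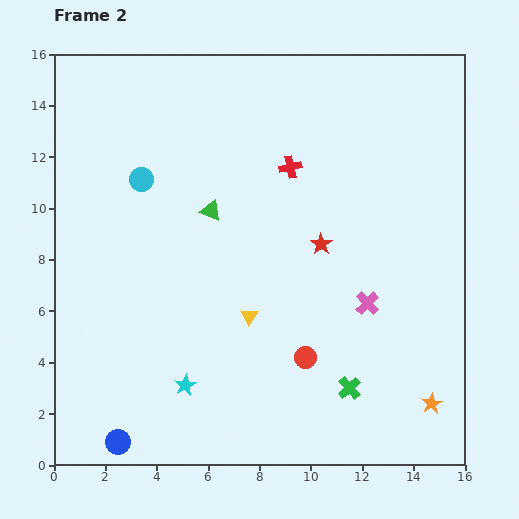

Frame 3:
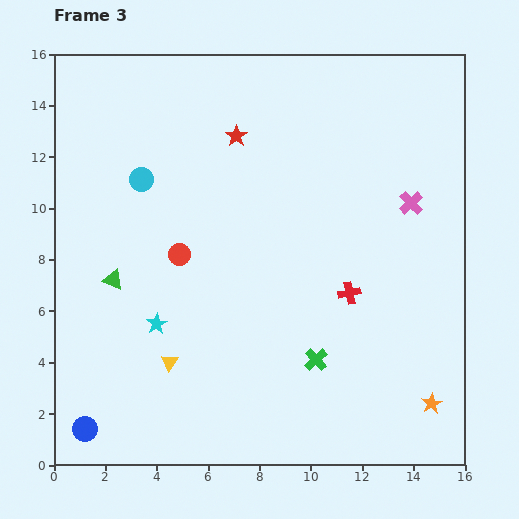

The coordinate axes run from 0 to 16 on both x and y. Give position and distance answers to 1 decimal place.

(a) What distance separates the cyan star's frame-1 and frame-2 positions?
2.5

The cyan star moved from (6.1, 0.8) to (5.1, 3.1), a distance of √(1.0² + 2.3²) ≈ 2.5.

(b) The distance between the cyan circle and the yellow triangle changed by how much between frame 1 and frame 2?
-1.3

Distance in frame 1: 8.1. Distance in frame 2: 6.8.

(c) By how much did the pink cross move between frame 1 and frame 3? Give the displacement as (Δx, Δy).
(3.4, 7.8)

The pink cross was at (10.5, 2.4) in frame 1 and (13.9, 10.2) in frame 3.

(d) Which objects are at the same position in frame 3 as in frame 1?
the cyan circle, the orange star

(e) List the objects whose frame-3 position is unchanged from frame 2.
the cyan circle, the orange star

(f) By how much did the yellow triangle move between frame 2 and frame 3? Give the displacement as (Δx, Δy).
(-3.1, -1.8)

The yellow triangle was at (7.6, 5.8) in frame 2 and (4.5, 4.0) in frame 3.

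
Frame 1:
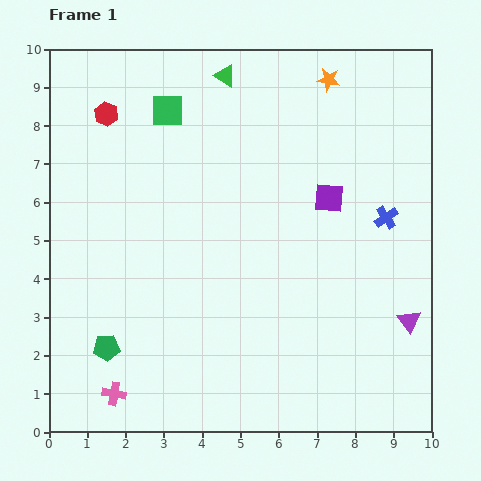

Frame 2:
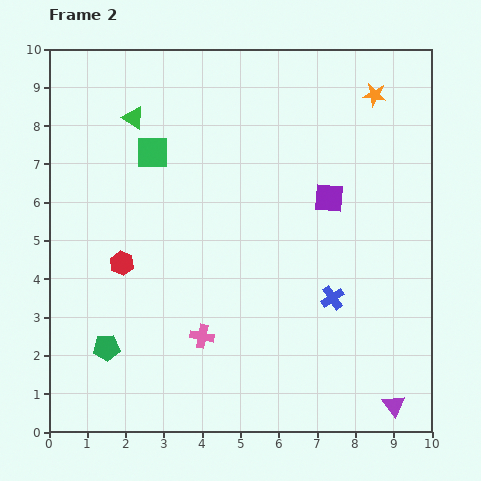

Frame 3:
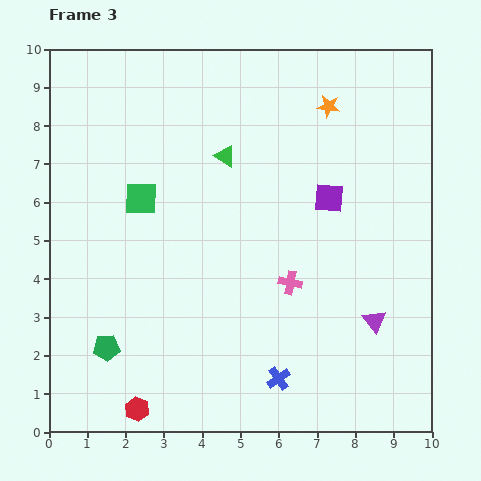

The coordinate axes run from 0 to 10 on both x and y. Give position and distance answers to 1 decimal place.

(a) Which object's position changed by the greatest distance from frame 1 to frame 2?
the red hexagon

(moved 3.9; next 2.7)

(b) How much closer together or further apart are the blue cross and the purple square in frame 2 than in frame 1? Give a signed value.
+1.0

Distance in frame 1: 1.6. Distance in frame 2: 2.6.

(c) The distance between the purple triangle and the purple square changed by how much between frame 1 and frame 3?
-0.4

Distance in frame 1: 3.8. Distance in frame 3: 3.4.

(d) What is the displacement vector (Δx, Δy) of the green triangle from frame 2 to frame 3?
(2.4, -1.0)

The green triangle was at (2.2, 8.2) in frame 2 and (4.6, 7.2) in frame 3.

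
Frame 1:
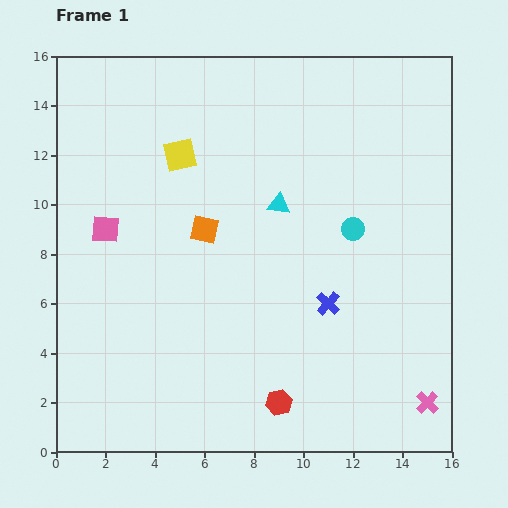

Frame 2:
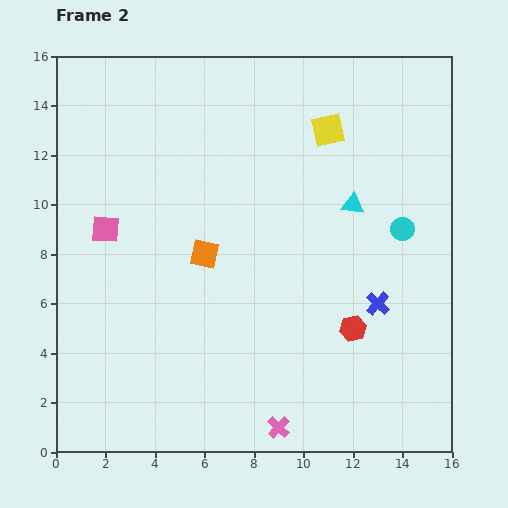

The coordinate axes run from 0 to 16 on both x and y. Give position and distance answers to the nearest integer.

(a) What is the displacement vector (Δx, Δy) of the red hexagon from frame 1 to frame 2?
(3, 3)

The red hexagon was at (9, 2) in frame 1 and (12, 5) in frame 2.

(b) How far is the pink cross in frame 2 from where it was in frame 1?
6

The pink cross moved from (15, 2) to (9, 1), a distance of √(6² + 1²) ≈ 6.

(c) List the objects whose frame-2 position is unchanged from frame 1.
the pink square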